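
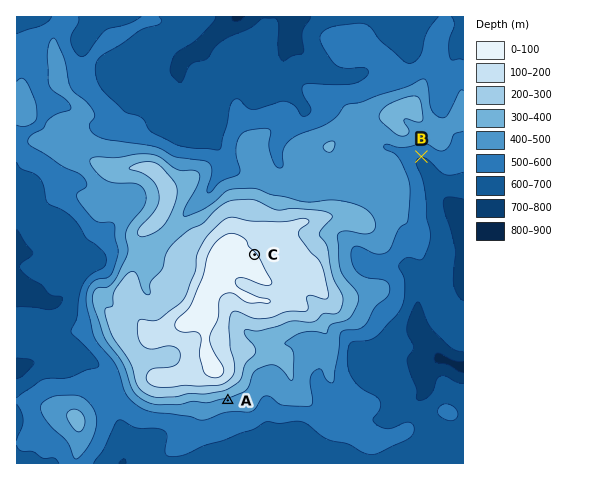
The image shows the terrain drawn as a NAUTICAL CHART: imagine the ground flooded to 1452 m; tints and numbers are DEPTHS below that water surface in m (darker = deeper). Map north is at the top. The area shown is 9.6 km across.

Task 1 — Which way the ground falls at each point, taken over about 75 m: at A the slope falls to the S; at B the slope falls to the S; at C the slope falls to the NE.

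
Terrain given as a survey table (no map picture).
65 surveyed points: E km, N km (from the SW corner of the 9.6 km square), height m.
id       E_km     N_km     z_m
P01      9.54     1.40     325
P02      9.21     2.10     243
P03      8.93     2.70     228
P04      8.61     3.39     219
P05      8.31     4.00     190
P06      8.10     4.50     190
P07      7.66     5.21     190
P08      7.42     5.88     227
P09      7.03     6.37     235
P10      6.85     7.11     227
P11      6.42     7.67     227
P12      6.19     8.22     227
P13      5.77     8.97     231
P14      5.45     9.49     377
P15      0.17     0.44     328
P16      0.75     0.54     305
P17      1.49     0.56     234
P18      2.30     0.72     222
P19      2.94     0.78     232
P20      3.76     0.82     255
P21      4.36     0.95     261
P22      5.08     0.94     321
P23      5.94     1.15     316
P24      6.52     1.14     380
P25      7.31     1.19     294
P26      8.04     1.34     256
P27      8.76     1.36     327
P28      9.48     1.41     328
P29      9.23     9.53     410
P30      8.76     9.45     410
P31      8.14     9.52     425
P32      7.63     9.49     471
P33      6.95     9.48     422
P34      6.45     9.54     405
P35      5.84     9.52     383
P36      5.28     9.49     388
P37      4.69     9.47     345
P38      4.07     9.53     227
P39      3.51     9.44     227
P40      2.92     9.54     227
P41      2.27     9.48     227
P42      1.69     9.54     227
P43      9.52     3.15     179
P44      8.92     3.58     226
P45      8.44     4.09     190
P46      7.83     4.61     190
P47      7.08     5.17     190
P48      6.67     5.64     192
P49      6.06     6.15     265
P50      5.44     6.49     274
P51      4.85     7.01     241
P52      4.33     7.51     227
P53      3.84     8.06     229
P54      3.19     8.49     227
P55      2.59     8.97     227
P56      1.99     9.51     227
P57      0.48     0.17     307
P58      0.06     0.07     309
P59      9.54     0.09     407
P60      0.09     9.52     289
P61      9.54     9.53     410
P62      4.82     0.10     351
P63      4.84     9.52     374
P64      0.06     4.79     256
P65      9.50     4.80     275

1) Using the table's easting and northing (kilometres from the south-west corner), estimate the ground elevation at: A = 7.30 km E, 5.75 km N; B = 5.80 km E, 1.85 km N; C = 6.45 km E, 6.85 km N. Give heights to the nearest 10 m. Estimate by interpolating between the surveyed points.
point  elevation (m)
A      210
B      320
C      230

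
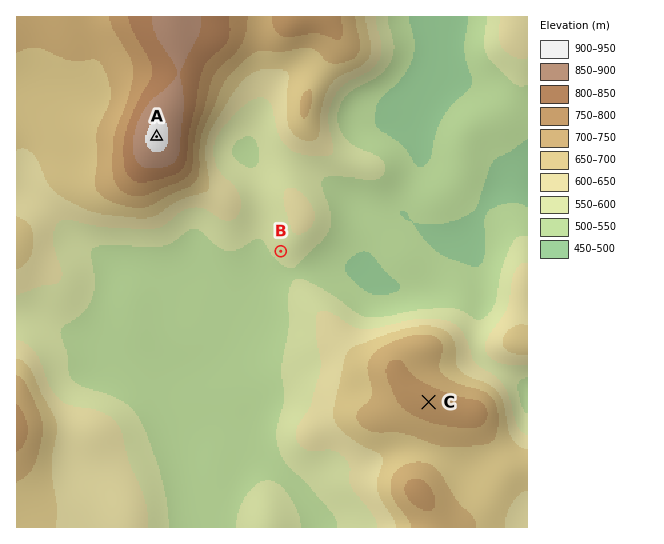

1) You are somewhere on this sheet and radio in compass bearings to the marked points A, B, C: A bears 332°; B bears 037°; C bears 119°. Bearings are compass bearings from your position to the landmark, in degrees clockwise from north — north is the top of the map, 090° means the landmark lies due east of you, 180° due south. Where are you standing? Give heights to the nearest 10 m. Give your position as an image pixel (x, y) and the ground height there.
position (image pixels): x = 244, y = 300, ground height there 530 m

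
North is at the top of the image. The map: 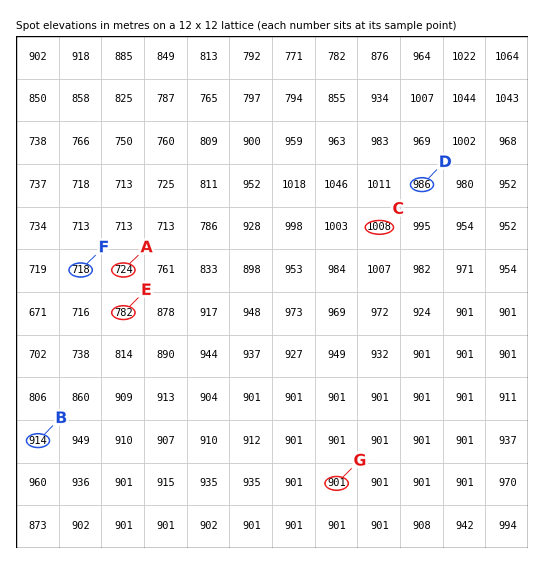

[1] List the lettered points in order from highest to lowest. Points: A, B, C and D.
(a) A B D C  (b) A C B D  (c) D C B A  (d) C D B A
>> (d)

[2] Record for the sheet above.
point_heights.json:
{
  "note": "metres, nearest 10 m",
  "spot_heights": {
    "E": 780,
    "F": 720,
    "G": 900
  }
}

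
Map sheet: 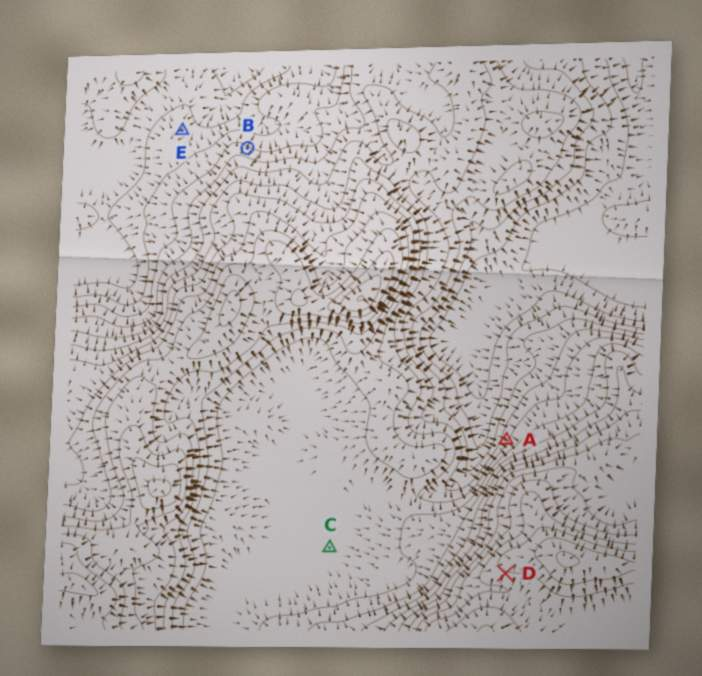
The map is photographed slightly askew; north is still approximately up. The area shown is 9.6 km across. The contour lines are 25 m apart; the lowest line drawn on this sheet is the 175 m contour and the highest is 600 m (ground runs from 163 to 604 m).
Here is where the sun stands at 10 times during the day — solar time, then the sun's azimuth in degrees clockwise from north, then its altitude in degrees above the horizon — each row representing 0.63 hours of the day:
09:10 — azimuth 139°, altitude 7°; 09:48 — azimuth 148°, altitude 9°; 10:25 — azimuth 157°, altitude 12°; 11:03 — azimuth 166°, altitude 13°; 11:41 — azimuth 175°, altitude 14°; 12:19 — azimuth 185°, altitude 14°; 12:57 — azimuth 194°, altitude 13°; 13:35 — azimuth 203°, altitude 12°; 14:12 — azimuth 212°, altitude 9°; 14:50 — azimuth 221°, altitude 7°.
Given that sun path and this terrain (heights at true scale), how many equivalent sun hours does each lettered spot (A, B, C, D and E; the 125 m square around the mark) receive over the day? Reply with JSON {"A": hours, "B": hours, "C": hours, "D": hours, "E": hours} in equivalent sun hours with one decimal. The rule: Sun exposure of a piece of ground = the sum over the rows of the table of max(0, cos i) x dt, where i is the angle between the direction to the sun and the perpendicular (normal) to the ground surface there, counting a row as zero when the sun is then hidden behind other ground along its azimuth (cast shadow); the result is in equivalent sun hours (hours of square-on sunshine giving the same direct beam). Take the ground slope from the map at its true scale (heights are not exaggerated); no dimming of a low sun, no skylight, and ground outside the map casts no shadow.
{"A": 0.7, "B": 0.5, "C": 1.2, "D": 1.8, "E": 1.1}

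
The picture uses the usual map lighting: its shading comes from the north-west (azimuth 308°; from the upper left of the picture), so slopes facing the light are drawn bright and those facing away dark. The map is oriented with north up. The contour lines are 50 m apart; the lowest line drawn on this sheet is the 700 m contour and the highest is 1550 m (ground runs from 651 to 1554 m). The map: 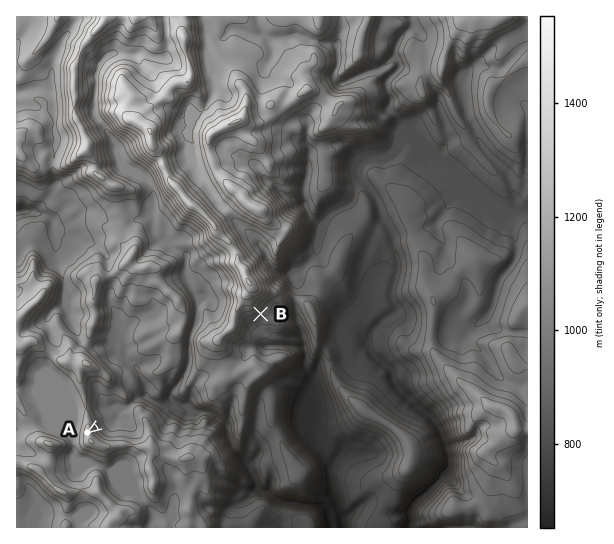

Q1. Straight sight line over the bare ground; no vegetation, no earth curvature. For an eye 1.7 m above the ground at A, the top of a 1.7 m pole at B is out of sight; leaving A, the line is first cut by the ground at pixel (210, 349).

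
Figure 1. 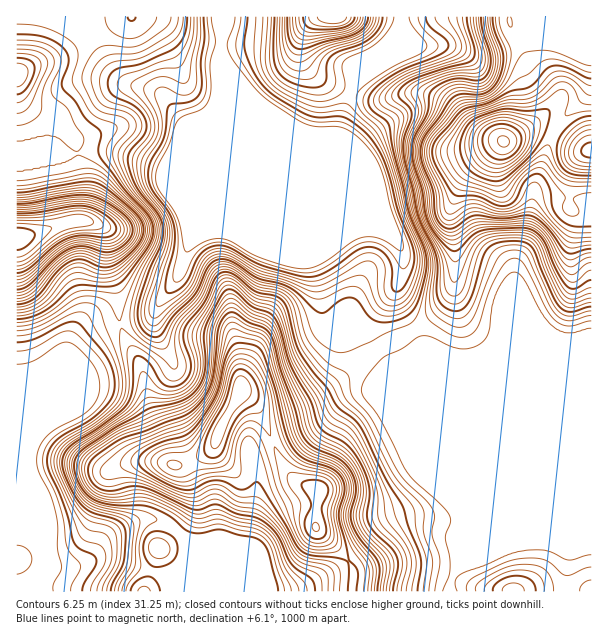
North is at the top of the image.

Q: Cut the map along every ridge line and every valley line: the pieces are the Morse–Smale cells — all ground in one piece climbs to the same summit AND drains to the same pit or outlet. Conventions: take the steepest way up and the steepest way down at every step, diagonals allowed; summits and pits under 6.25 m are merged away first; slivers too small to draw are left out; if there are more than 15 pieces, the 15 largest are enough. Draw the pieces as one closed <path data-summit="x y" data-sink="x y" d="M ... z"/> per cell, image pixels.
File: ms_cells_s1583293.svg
<path data-summit="504 141" data-sink="221 17" d="M591 16l-189 0 0 10-11 15-13 11-12 6-4 5-14 36-10 35-24 0-24-6 96 96 16 25 1 21-3 11-22 33-8 22 3 8 17 22 50 126 17 24-3 33 4 19 40-18 21-6 29 0 6 3 38-1 0-339-7-7-33-2-15 4-7 13 4-26 16-49 10-20 24-22 5-8 3-18z"/><path data-summit="240 390" data-sink="221 17" d="M222 58l-2 5 0 107-3 9-23 51-19 52-26 36-26 6-2 2 1 7 18 32 8 36 15 34 6 24 4 5 7 2 6 5 7 20 0 21-13 22 6 7 8 1 24-4 18 6 10 0 10-47 0-24-6-21 8-6 63-24 26-22 15-8 6 0 16 19 32 63 25 22-1-7-50-123-17-22-3-8 8-22 22-33 3-11-1-21-16-25-108-109-15-9-21-20z"/><path data-summit="315 527" data-sink="221 17" d="M368 392l-6 0-11 5-30 25-63 24-8 6 6 21 0 24-10 47-10 0-18-6-21 4-10 0 28 26 12 6 40 16 20 0 18-4 34-18 30-22 17-18 15-10 37-1 15-6-1-4-36-33-25-51z"/><path data-summit="240 390" data-sink="30 591" d="M120 325l-12 3-13 8-22 21-24 60-5 9-12 12-4 12-2 14 4 13 16 39-2 35 2 13 5 2 23 0 12-4 8-7 13-19 33-16 10-2 12 4 9 4 8 8 11-15 3-7 1-14-6-21-8-11-7-2-4-5-6-24-15-34-8-36-12-20z"/><path data-summit="17 237" data-sink="221 17" d="M219 96l-5 12-7 7-12 5-9 9-21 39-51-17-27 0-10 3-61-1 0 83 10 0 12-2 21-10 19-4 12 2 11 4 3 4 4 9 0 21 10 36 2 29 29-7 23-31 9-17 7-25 32-75z"/><path data-summit="17 237" data-sink="30 591" d="M83 220l-14 2-31 12-22 3 0 294 16 5 12 11 2-2 0-29-15-34-5-18 5-23 13-15 29-69 22-21 25-12-2-28-9-27-3-36-5-7z"/><path data-summit="17 74" data-sink="221 17" d="M81 16l-65 1 0 135 61 2 10-3 27 0 51 17 9-13 8-21 10-11-7 1-19-25-10-8-19-5-17-7-38-52z"/><path data-summit="335 17" data-sink="221 17" d="M401 16l-179 0-2 38 22 32 21 20 15 9 13 12 23 7 24 0 10-35 14-36 4-5 12-6 13-11 11-15z"/><path data-summit="132 17" data-sink="221 17" d="M221 16l-138 0-1 11 38 52 8 5 19 4 14 6 25 30 21-9 7-7 6-13 0-45 3-21z"/><path data-summit="240 390" data-sink="221 17" d="M453 511l-15 6-37 1-15 10-17 18-30 22-34 18-18 4-20 0-40-16-12-6-27-26-2 15-4 4 0 30 267 1 3-16 5-7 0-11-3-9 3-33z"/><path data-summit="513 591" data-sink="221 17" d="M548 544l-36 2-36 13-20 11-6 21 141 1 1-44-38-1z"/><path data-summit="591 150" data-sink="221 17" d="M591 73l-3 20-28 27-10 20-16 49-3 27 6-14 15-4 33 2 7 6z"/><path data-summit="144 591" data-sink="30 591" d="M110 559l-14 0-21 7-28-1-16 26 114 0 7-20z"/><path data-summit="159 548" data-sink="30 591" d="M150 518l-19 5-24 13-13 19-8 6 24-2 42 12 6-22 15-9 5-7-7-7z"/><path data-summit="504 141" data-sink="30 591" d="M18 532l-2 1 0 58 14 1 16-26 0-14-2-4-8-8z"/>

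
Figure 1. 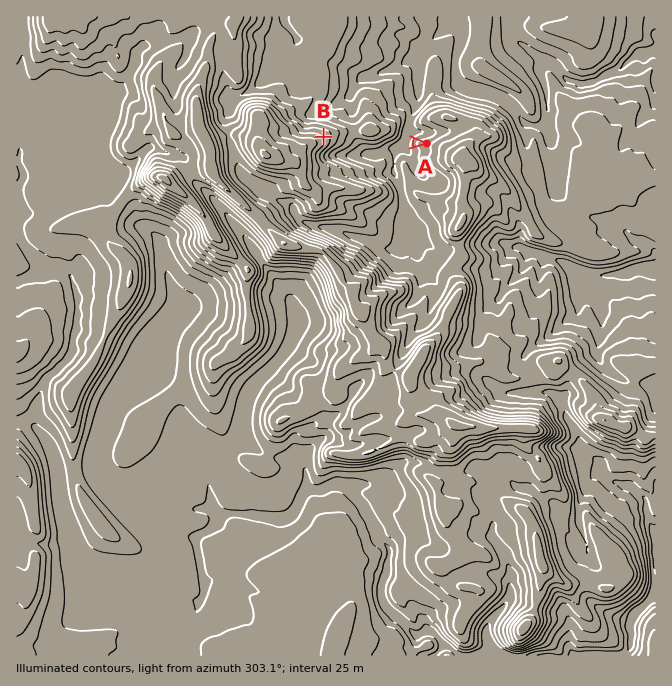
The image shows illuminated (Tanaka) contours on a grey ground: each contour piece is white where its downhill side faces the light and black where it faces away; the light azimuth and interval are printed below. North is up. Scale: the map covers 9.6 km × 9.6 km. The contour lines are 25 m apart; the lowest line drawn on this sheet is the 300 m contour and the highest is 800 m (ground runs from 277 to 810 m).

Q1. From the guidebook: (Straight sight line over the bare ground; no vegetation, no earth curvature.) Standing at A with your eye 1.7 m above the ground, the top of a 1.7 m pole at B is in view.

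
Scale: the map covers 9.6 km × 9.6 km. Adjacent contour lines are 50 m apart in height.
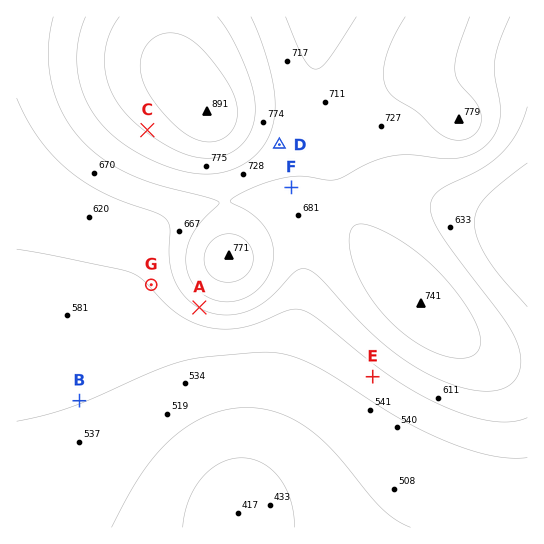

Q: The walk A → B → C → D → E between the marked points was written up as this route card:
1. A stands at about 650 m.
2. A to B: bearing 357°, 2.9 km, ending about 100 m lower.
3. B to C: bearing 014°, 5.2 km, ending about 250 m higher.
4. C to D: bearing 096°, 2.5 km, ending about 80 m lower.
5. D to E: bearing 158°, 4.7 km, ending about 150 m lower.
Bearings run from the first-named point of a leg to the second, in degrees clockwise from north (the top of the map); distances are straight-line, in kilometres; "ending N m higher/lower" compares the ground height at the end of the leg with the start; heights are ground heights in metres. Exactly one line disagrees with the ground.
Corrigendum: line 2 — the bearing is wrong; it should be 232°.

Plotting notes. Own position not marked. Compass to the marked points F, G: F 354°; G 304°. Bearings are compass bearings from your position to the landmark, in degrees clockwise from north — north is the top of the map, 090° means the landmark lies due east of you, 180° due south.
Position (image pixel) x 313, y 394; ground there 530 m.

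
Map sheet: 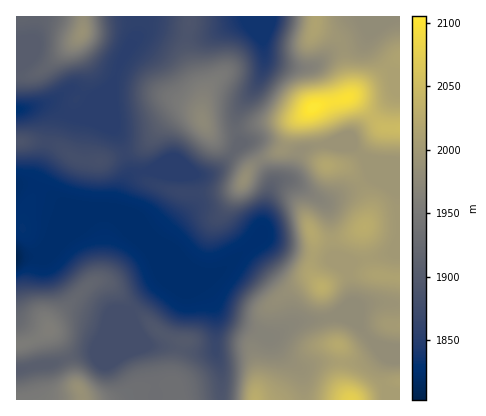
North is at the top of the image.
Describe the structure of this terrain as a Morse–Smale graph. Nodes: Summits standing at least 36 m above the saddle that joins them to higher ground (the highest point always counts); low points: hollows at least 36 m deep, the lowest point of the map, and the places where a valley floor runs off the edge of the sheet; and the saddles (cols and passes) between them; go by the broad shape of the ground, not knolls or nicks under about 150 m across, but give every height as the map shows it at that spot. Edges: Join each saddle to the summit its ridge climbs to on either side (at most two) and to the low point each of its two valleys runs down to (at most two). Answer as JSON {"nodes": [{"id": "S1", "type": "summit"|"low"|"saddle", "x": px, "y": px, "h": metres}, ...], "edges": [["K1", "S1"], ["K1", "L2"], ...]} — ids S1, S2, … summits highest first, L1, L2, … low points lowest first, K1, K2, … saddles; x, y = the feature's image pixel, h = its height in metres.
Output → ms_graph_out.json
{"nodes": [
{"id": "S1", "type": "summit", "x": 314, "y": 108, "h": 2105},
{"id": "S2", "type": "summit", "x": 350, "y": 400, "h": 2077},
{"id": "S3", "type": "summit", "x": 82, "y": 32, "h": 1990},
{"id": "S4", "type": "summit", "x": 80, "y": 390, "h": 1989},
{"id": "S5", "type": "summit", "x": 202, "y": 120, "h": 1977},
{"id": "S6", "type": "summit", "x": 50, "y": 330, "h": 1959},
{"id": "L1", "type": "low", "x": 16, "y": 258, "h": 1803},
{"id": "L2", "type": "low", "x": 260, "y": 28, "h": 1837},
{"id": "K1", "type": "saddle", "x": 342, "y": 48, "h": 1995},
{"id": "K2", "type": "saddle", "x": 366, "y": 336, "h": 1983},
{"id": "K3", "type": "saddle", "x": 236, "y": 130, "h": 1924},
{"id": "K4", "type": "saddle", "x": 68, "y": 358, "h": 1912},
{"id": "K5", "type": "saddle", "x": 188, "y": 36, "h": 1889},
{"id": "K6", "type": "saddle", "x": 74, "y": 164, "h": 1878},
{"id": "K7", "type": "saddle", "x": 140, "y": 23, "h": 1858}],
"edges": [["K1", "S1"], ["K1", "L1"], ["K1", "L2"], ["K2", "S1"], ["K2", "S2"], ["K2", "L1"], ["K3", "S1"], ["K3", "S5"], ["K3", "L1"], ["K3", "L2"], ["K4", "S4"], ["K4", "S6"], ["K4", "L1"], ["K5", "S5"], ["K5", "L1"], ["K5", "L2"], ["K6", "S5"], ["K6", "S6"], ["K6", "L1"], ["K7", "S3"], ["K7", "S5"], ["K7", "L1"]]}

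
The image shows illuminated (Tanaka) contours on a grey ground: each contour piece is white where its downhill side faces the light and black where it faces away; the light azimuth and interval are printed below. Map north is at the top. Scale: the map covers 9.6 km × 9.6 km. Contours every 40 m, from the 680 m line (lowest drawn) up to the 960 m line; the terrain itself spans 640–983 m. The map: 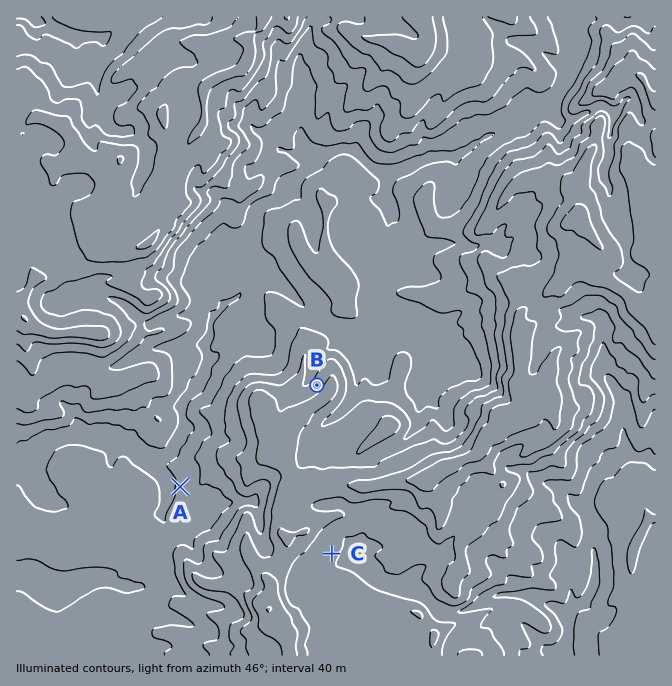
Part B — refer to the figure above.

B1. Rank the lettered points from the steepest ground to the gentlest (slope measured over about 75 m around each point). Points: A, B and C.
B A C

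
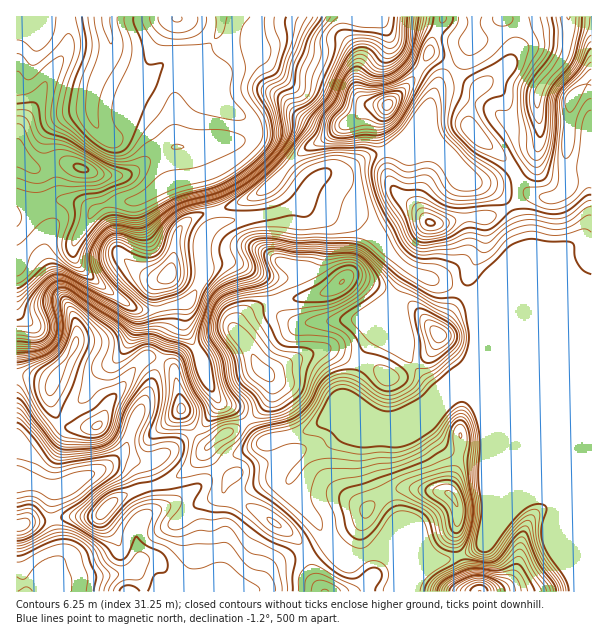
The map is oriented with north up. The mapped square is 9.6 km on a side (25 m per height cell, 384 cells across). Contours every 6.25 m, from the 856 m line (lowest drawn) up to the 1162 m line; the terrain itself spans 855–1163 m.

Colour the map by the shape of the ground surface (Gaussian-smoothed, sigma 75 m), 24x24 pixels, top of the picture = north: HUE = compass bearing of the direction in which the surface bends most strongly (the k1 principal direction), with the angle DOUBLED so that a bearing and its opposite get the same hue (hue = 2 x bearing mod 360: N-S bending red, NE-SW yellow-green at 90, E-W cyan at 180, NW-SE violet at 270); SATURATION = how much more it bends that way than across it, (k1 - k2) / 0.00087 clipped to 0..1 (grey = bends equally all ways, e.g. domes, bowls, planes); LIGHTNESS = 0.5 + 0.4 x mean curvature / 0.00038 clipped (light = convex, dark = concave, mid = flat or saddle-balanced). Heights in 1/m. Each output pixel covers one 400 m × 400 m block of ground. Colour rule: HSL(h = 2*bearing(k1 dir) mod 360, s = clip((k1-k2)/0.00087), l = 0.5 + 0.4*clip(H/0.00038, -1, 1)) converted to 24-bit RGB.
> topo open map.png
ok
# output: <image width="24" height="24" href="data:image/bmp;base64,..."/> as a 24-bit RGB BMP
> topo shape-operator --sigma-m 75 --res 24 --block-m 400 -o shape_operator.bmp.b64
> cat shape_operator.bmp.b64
<image width="24" height="24" href="data:image/bmp;base64,Qk32BgAAAAAAADYAAAAoAAAAGAAAABgAAAABABgAAAAAAMAGAAATCwAAEwsAAAAAAAAAAAAAgYtsfX5/aGR6ZIlRk7ZWlWaLiW5whoN1fnp2gmxoXXBzbJZ5jb2Qd2Ots22baWCUWHaGDvDqscvv4tb151rkhLion0a+b1uCbJc2UnBJZEZPn5NRhbZ3anpMi4tdhIhyc217jnp2fGliZZxUdqxdcUNOb5FLiWZsf32Ael8vOZcAISgL22pTvMdtaC5kgH5/xLvgTTm8bzuontuIQY5lZlGot5Ksb4SGZGx7g2Vnfbe0jtbJf0WHk2iRsqmBVn90emV7llGc9/nSDS5JKatO5mFVX1p7f3+AvYOPRTuoTGjV9NfrwmLJMWpLbplJqW6linWkdMC/hciphEFng1+BdYiRtpmenlOffkVzVaN57PnSFhBrV4FoxYhHeGeIf3+AfWpBg3FBJ2AlPIUq2l6Qq4DVpXnCUYJboqR1g6tqcGVOa195fIaReZyXeXuPjXW1fYzJmrbP58yaLh1df3+Af4B9gH9/f3+Abl+Sxzo8iHw8JWMUL4ktiIw+ZXdExoaXTKBUebBifFSfd3WZZpN6do2BbYiGZ4t+im6OmWtg5K9oKzNuf3+AgH9/gIB/gH9/YilWncuMsZ3e59rvCGd/z3a4k5dEK8Zc36Hjzkd3Pk4gWIktXpFhf2hgfXxhfH1cSHRGaUCS9O7XOih9f3+Af4B/gH9/gH9/OD+Sk9aHTYt+1JiPZiWmIk9c4ri4fN7NFypZxxVA05myhLWBKoBca319gFNWlpFAUH9MP3xo59dRfUSCf3+AgH9/gH9/gH9/QnXDyLqiWIiDXpuP5JC2G0Rps+uCWyeXbA9srLWCmsOVu6W2o1KkME1SXVSdscbEdJCzQHhTeIJngH5+gH9/gH9/gH9/gH9/aXvs95zwv39xTHpbQlW6i27Yv/PIRglbYzRwsNKSiLWqsnyvwGe7Y4q8YbC9haqftkGiw4duNIFee3+AgH9/gH9/gH9/gH9/QEsgKwwX/OXPhqXCHbvpwYnQkzk7hgCVmdGjlNmcdIloVXlZp3Kpp4azXVyKfWNgZkp55NnFXIHQZGeBgH9/gH9/gH9/gIB/hyiIHU6N0f/MhMDeYwtLY0MIjHwvDxxa7+ncvY6ekl98jFFPh4E4bnwtUXFFcX2AW8PAf8ySqjN8eHOAgH9/gIB/gIB/gIB/Hy6dzP/1rvSdMwARcwgbz9aYcsRXAE1Lc9Zkxnm11kq2rG+3poHJ1qnOX6uxUcHGXsOSaTZCoFFOcoJ2f4B/gIB/gH9/gH17OW9OZPYAMwAX0TSVndzDZ47I3rm1Ljd/TIEuQScY2LpBh8vdY5TFsLDWucHgiyqRbyQcZnJFeJhimJxea4B1f4B/f3yAjHKCdHmLu65dDC1Dp8vh0ebsXR6c77SRODlxbIGeXqnZkuu8mHQ9o3xAkpI4nicbZh1UyG92fq1hSYVmqaZqVHNgdnZbf4FWYoVkeYVtp5KBRXqWBpQZk4clGzJs+NP26bH6Q0bBYYAsb3UmenFIeW9RfndbglBtiUaDks65y9Tqhmbfr6LTmGayfGWDlKB6UIFzi45nhoZXjVNEZog9WHIwImgnC1YCYKsDrT3/+cz/5JDFT4Vqb3+Bg36EZzh8mtOkcMOYhY1ZXGpLgUpIrld3gI7Cv47DfVurhaCkfGeqpLrYr8nwqYPkhmCrcH5lYXpDFEMOBTUQ/7Tc53ijTGtAanBOP2+MqNSWgltpo2FndEJbd2hDaclpPmOQwWJcYmqZdq2FbKq2dcqAXCYxZkA3q3B8kYOchYGcfnyaNX5iCCsa/52q9IHcqX05M3cmS5EVbX5ggkphmj9qndu/crKELT1l3GlYXKSVs56BWIVIelZAektzbYx7fIxwjpF6dIF1iH50glVxJyNJK9sooFPU9NfwrXDW592WF2laUTuMrdW4jKhnooFbICqB3ZY7rZlQpG5ooX5yX292YWiEj4iCcIKBko98f4B5gGV/fU6VXrTOWcR6J1JI01tcm7/q+dL5gCDhK2Nura1somFdob15EiBNdYPi0nmpZJKTwIaHaoGDTXJ+kXuAfIduiZF6gnN6amp8W5OJUZFynldpSYSGQtZamt1IIyNg/6PCN22LW6mPsIanvH+BRGyMBVE66IiOeotmn3ZrsIeKTmWIgWNzmnpvhYFYaoVedICNeI6AVGdyXY97n21vLahV1r2RGSRE1TUu4rmjWGl1YndfqIl7t4+nKmiHc+Migndza4RxsbB+U0d7gG6Vm3mfopetg6aoWmyIe4CJe2+OVJCMjqFglr1hhHw5SyRaT6BF5rKCW3+Uf2mPfZ9ynp16TE6SO8ck"/>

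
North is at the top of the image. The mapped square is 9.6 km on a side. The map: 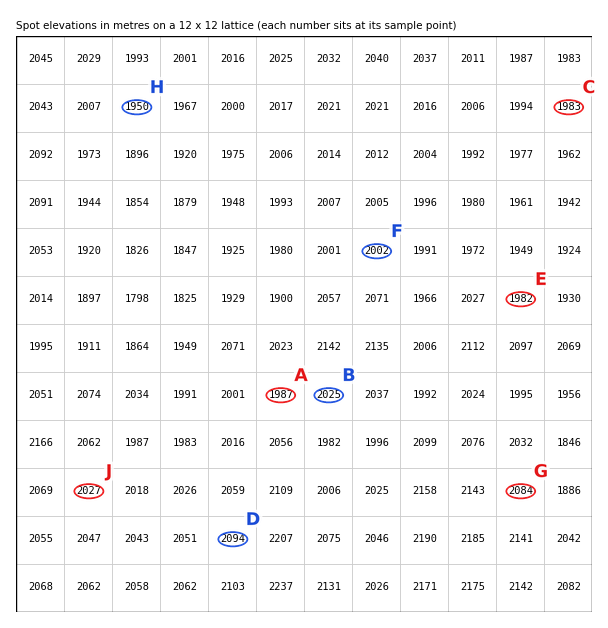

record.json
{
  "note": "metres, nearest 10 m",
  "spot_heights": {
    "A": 1990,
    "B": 2020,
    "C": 1980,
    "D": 2090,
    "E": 1980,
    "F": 2000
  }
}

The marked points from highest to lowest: G J H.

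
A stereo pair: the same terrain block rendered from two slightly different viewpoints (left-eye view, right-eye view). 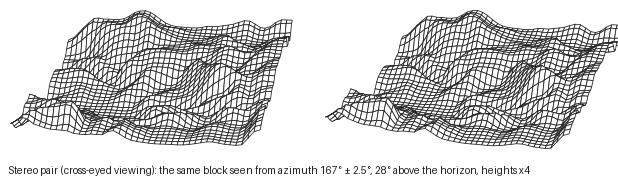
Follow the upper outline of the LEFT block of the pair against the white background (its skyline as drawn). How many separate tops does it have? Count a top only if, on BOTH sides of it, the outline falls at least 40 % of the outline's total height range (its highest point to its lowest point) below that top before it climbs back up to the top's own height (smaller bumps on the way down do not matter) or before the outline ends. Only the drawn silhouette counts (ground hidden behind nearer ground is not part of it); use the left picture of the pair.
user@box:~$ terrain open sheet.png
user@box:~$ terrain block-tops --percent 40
0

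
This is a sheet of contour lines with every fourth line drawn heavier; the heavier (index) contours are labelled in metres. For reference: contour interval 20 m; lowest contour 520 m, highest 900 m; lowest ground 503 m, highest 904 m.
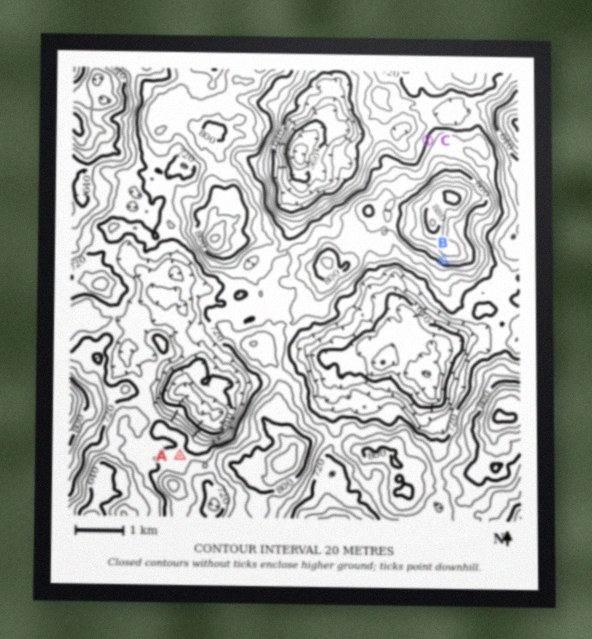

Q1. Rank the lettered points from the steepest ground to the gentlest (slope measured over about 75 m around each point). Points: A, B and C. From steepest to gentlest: B C A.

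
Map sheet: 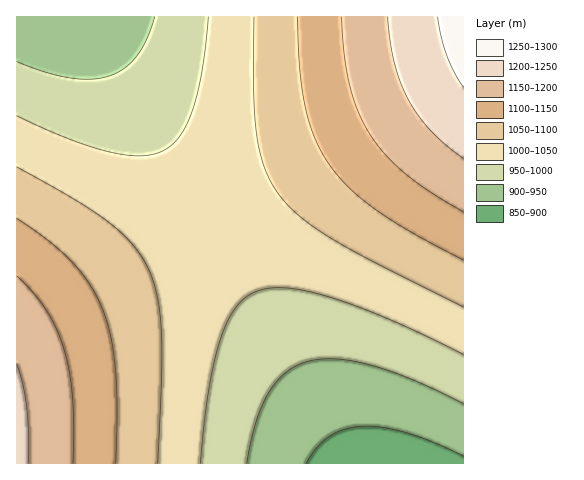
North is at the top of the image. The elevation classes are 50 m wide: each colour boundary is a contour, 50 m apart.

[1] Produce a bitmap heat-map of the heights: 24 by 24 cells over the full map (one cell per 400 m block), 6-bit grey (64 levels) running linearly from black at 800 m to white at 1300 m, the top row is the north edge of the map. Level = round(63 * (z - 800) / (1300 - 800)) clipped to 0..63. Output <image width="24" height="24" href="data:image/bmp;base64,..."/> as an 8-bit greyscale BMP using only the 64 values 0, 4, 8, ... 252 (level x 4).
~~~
<image width="24" height="24" href="data:image/bmp;base64,Qk12BgAAAAAAADYEAAAoAAAAGAAAABgAAAABAAgAAAAAAEACAAATCwAAEwsAAAABAAAAAAAAAAAAAAEBAQACAgIAAwMDAAQEBAAFBQUABgYGAAcHBwAICAgACQkJAAoKCgALCwsADAwMAA0NDQAODg4ADw8PABAQEAAREREAEhISABMTEwAUFBQAFRUVABYWFgAXFxcAGBgYABkZGQAaGhoAGxsbABwcHAAdHR0AHh4eAB8fHwAgICAAISEhACIiIgAjIyMAJCQkACUlJQAmJiYAJycnACgoKAApKSkAKioqACsrKwAsLCwALS0tAC4uLgAvLy8AMDAwADExMQAyMjIAMzMzADQ0NAA1NTUANjY2ADc3NwA4ODgAOTk5ADo6OgA7OzsAPDw8AD09PQA+Pj4APz8/AEBAQABBQUEAQkJCAENDQwBEREQARUVFAEZGRgBHR0cASEhIAElJSQBKSkoAS0tLAExMTABNTU0ATk5OAE9PTwBQUFAAUVFRAFJSUgBTU1MAVFRUAFVVVQBWVlYAV1dXAFhYWABZWVkAWlpaAFtbWwBcXFwAXV1dAF5eXgBfX18AYGBgAGFhYQBiYmIAY2NjAGRkZABlZWUAZmZmAGdnZwBoaGgAaWlpAGpqagBra2sAbGxsAG1tbQBubm4Ab29vAHBwcABxcXEAcnJyAHNzcwB0dHQAdXV1AHZ2dgB3d3cAeHh4AHl5eQB6enoAe3t7AHx8fAB9fX0Afn5+AH9/fwCAgIAAgYGBAIKCggCDg4MAhISEAIWFhQCGhoYAh4eHAIiIiACJiYkAioqKAIuLiwCMjIwAjY2NAI6OjgCPj48AkJCQAJGRkQCSkpIAk5OTAJSUlACVlZUAlpaWAJeXlwCYmJgAmZmZAJqamgCbm5sAnJycAJ2dnQCenp4An5+fAKCgoAChoaEAoqKiAKOjowCkpKQApaWlAKampgCnp6cAqKioAKmpqQCqqqoAq6urAKysrACtra0Arq6uAK+vrwCwsLAAsbGxALKysgCzs7MAtLS0ALW1tQC2trYAt7e3ALi4uAC5ubkAurq6ALu7uwC8vLwAvb29AL6+vgC/v78AwMDAAMHBwQDCwsIAw8PDAMTExADFxcUAxsbGAMfHxwDIyMgAycnJAMrKygDLy8sAzMzMAM3NzQDOzs4Az8/PANDQ0ADR0dEA0tLSANPT0wDU1NQA1dXVANbW1gDX19cA2NjYANnZ2QDa2toA29vbANzc3ADd3d0A3t7eAN/f3wDg4OAA4eHhAOLi4gDj4+MA5OTkAOXl5QDm5uYA5+fnAOjo6ADp6ekA6urqAOvr6wDs7OwA7e3tAO7u7gDv7+8A8PDwAPHx8QDy8vIA8/PzAPT09AD19fUA9vb2APf39wD4+PgA+fn5APr6+gD7+/sA/Pz8AP39/QD+/v4A////AMzAuKyglIyAdGhgVExEPDQwLCgoKCwsMMzAuKygmIyAdGxgVExEPDg0MDAwMDQ0OMzAuKygmIyAdGxgWFBIQDw4ODQ4ODxARMjAtKygmIyAeGxkWFBMREBAPDw8QERITMjAtKyglIyAeGxkXFRQSEhERERISExQVMS8tKiglIyAeHBkYFhUUExMTExQUFRcYMC4sKiclIyAeHBoYFxYVFRQVFRYXGBkaLy0rKSckIiAeHBoZGBcWFhYXFxgZGhsdLiwqKCYkIiAeHBsaGRgYGBgZGhocHR4fLCspJyUjIR8eHBsaGhkZGhobHB0eHyAiKyknJSQiIB8eHBwbGxsbGxwdHh8gIiMkKSclJCIhHx4dHBwbGxwcHR4fICEjJCUnJyUkIiEgHh0dHBwcHB0eHyAhIiQlJigpJCMiIB8eHRwcHBwcHR4fICIjJCYnKSorIiEgHh0dHBsbHBwdHh8gIiMlJigpKywuIB8eHBwbGxobGxwdHiAhIyUmKCorLS8wHhwbGxoZGRkaGxwdHiAiJCYoKistLzAyGxoZGRgYGBgZGhsdHyEjJScpKy0vMTI0GRgXFxYWFxcYGhsdHyEjJSgqLC4wMjQ2FxYVFRUVFRYXGRsdHyEkJigrLS8xMzU3FRQTExMUFBUXGRodHyEkJikrLjAyNDY4ExISERISExUWGBodHyEkJyksLjEzNTc5ERAQEBAREhQWGBocHyIkJyksLzEzNjg6Dw4ODw8QEhMVFxocHyIkJyosLzE0Njg7A=="/>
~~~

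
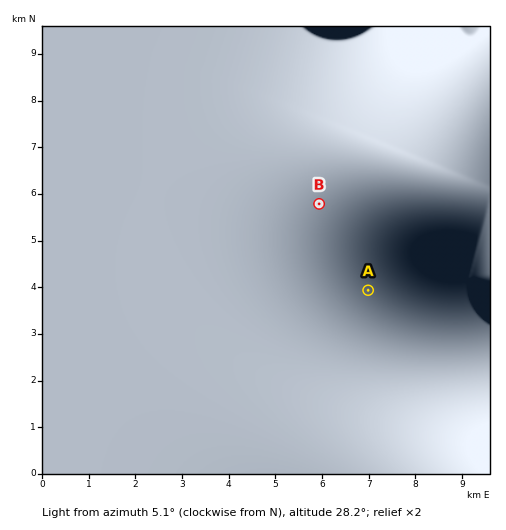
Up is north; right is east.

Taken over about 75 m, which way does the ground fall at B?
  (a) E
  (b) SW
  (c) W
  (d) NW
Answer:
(c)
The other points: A SW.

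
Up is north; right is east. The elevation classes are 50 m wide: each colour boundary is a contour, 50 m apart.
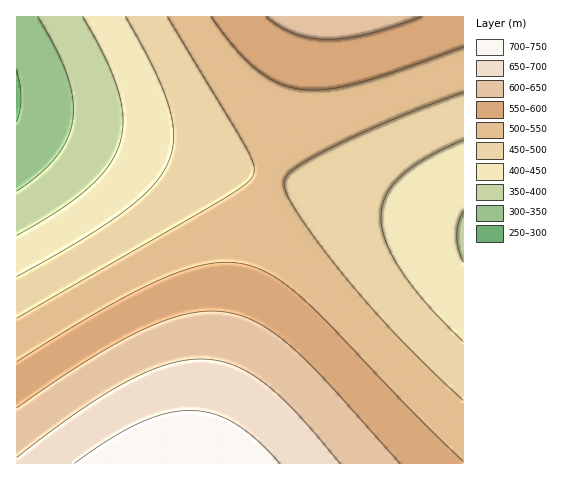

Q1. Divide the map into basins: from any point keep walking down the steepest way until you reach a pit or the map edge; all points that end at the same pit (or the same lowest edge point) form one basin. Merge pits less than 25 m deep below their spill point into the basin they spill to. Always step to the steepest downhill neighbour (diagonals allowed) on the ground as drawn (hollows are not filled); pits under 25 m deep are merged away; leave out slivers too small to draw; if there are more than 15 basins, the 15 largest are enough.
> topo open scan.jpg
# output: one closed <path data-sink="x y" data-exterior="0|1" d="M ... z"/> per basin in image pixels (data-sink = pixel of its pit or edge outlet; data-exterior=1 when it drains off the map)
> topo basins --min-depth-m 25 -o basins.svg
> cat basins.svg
<path data-sink="17 97" data-exterior="1" d="M308 16l-292 1 1 447 180-1 112-443z"/><path data-sink="463 237" data-exterior="1" d="M463 16l-154 1-112 447 267-1z"/>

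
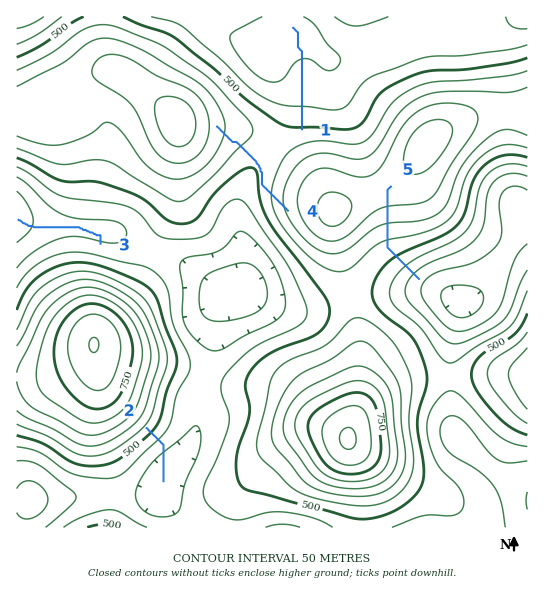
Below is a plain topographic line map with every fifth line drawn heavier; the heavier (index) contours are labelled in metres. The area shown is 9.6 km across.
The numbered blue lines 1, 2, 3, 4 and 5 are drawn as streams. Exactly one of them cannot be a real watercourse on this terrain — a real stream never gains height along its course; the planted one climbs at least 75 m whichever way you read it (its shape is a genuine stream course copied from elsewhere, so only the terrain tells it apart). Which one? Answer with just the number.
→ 4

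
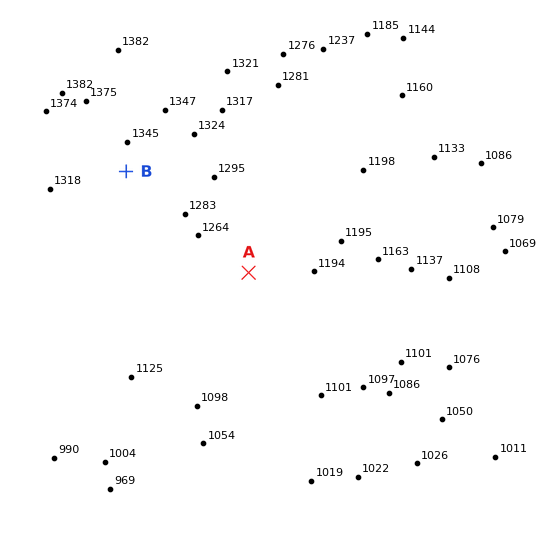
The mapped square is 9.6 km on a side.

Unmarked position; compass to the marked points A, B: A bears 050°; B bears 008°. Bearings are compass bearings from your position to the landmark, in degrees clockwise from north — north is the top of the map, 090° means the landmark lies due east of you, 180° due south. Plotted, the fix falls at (93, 403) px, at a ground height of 1080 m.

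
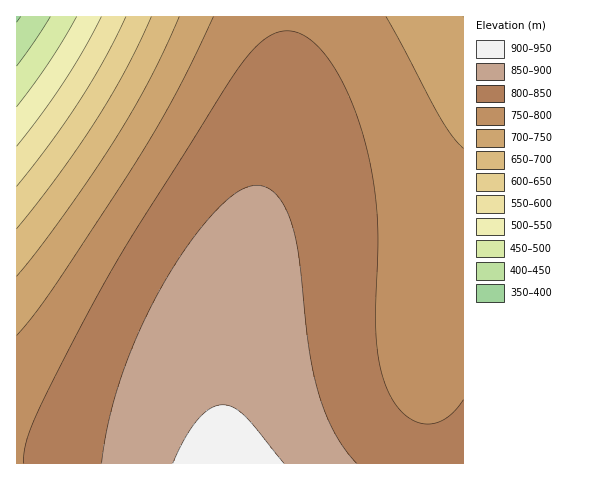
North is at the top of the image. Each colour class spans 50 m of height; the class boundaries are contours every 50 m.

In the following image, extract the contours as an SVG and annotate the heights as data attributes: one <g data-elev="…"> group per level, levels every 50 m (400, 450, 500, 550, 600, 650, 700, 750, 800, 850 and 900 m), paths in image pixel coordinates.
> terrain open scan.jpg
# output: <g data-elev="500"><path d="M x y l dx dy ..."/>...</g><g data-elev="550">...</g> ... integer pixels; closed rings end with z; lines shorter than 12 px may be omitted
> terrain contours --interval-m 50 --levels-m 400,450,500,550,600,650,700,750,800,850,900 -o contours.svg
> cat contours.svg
<g data-elev="450"><path d="M50 17l-33 49"/></g><g data-elev="500"><path d="M77 17l-28 45-32 45"/></g><g data-elev="550"><path d="M101 17l-17 32-20 32-22 32-25 33"/></g><g data-elev="600"><path d="M126 17l-21 42-25 40-30 44-33 43"/></g><g data-elev="650"><path d="M151 17l-24 51-30 51-38 56-42 54"/></g><g data-elev="700"><path d="M179 17l-28 60-34 60-53 78-47 61"/></g><g data-elev="750"><path d="M463 148l-11-13-12-17-54-101"/><path d="M213 17l-35 72-36 63-88 135-20 28-17 20"/></g><g data-elev="800"><path d="M463 400l-9 12-9 7-10 4-10 1-11-3-9-6-8-9-8-13-8-21-4-26-1-31 2-67-1-33-5-41-9-41-17-44-10-18-10-16-11-12-11-8-11-4-10 0-10 3-10 7-11 10-11 14-117 184-39 69-45 89-13 33-4 23"/></g><g data-elev="850"><path d="M357 463l-13-15-11-17-8-20-8-23-9-45-10-91-8-32-6-15-8-11-10-7-9-2-9 2-10 4-23 21-27 33-27 42-22 45-18 45-12 43-7 43"/></g><g data-elev="900"><path d="M284 463l-39-47-11-8-11-3-13 4-13 11-12 19-12 24"/></g>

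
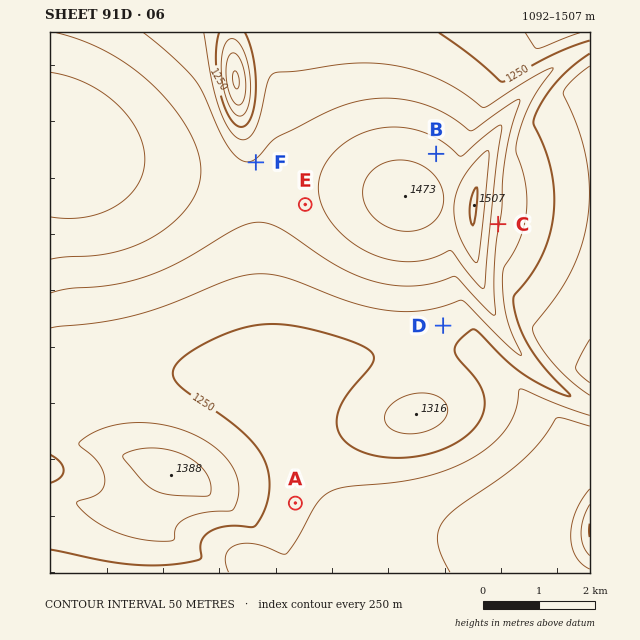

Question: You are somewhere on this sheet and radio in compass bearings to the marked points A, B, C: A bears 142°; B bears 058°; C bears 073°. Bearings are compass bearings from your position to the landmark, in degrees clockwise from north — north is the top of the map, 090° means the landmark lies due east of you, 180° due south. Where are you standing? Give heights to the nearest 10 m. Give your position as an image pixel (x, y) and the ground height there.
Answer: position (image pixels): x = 158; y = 328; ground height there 1280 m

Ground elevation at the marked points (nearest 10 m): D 1270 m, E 1380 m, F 1350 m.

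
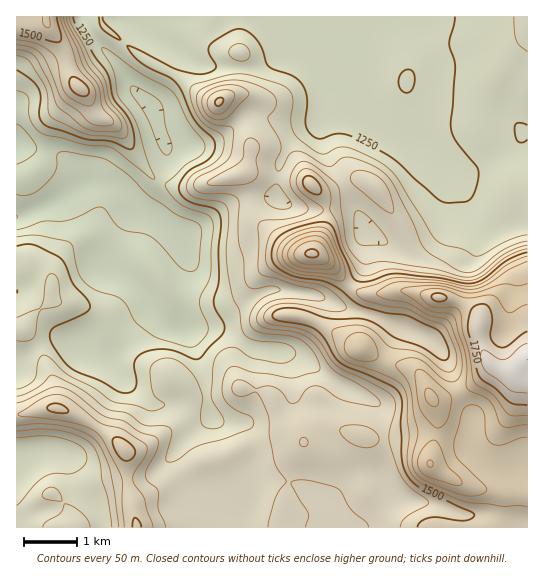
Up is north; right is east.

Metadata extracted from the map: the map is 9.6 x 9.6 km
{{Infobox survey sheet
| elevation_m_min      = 1100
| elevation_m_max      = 1850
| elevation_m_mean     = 1350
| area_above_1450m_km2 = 19.4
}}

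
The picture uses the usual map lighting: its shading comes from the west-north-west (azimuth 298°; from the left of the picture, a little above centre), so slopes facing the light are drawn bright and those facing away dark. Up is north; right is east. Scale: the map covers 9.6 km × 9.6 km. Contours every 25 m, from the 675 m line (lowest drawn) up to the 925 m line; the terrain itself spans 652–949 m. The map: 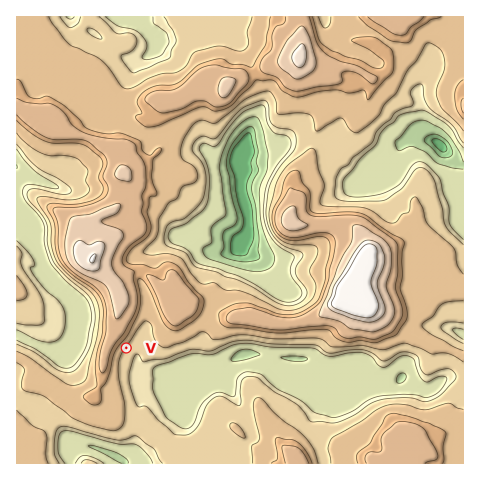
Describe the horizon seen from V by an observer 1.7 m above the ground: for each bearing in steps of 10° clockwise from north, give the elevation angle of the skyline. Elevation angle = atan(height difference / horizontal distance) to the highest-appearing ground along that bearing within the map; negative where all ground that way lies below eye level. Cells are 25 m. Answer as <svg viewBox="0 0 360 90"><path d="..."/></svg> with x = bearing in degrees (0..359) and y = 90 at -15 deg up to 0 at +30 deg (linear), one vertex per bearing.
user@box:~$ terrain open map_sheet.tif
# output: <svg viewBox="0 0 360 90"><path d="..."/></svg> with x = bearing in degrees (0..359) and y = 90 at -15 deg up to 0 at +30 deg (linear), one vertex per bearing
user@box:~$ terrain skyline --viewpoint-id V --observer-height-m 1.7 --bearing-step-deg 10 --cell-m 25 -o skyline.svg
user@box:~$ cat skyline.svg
<svg viewBox="0 0 360 90"><path d="M0 46l10 4 10 6 10-1 10-1 10-1 10 0 10 4 10 0 10 3 10 0 10-1 10 0 10 1 10 0 10 0 10 1 10 0 10-1 10 0 10-1 10-2 10-5 10-4 10-2 10-2 10-2 10-2 10-2 10-1 10 0 10 0 10 0 10 1 10 2 10 2"/></svg>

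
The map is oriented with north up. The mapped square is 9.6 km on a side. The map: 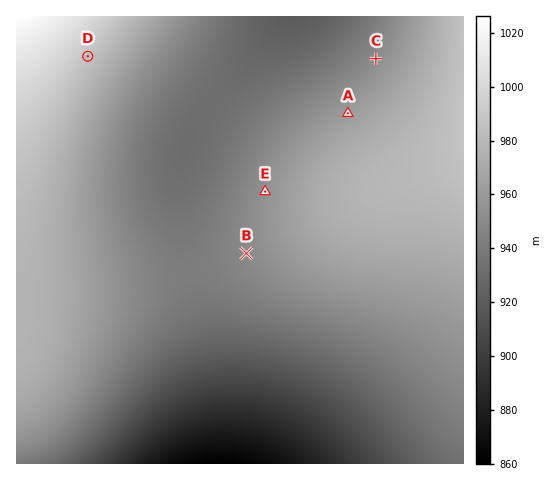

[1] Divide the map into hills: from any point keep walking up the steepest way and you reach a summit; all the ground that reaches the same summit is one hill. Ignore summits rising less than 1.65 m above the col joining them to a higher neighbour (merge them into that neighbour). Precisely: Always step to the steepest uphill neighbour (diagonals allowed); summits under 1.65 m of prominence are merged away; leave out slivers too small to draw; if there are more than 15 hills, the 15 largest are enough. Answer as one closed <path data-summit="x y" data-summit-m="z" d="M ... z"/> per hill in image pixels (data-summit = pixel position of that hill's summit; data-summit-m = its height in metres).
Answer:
<path data-summit="463 119" data-summit-m="988" d="M463 16l-178 0-65 75-27 40-9 20-5 17-1 41 7 49 28 132 7 74 244-1z"/><path data-summit="17 17" data-summit-m="1026" d="M284 16l-268 1 1 447 202-1-1-36-5-37-32-160-3-21 1-41 7-23 21-36 27-35z"/>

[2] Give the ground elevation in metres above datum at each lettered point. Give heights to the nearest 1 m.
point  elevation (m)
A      962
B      950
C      952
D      988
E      955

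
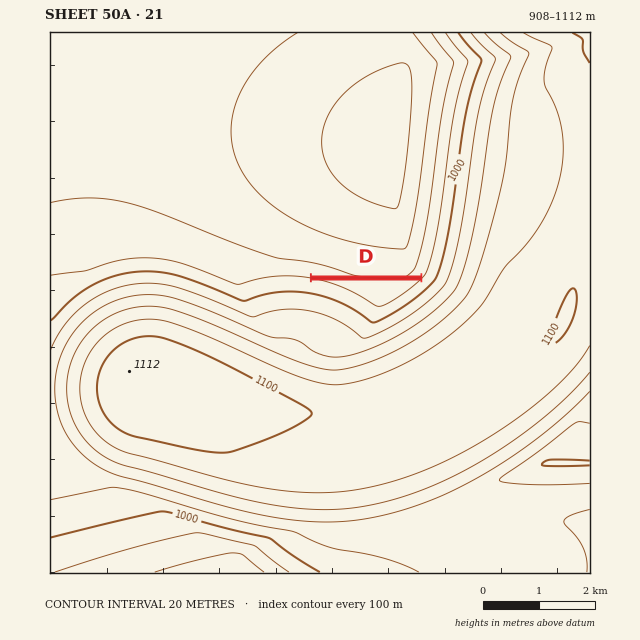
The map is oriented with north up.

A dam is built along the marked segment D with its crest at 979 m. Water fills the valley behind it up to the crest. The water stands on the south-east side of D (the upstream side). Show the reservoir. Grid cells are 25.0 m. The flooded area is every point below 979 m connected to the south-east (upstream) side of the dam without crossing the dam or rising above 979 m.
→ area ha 39.2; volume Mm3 3.38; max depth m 18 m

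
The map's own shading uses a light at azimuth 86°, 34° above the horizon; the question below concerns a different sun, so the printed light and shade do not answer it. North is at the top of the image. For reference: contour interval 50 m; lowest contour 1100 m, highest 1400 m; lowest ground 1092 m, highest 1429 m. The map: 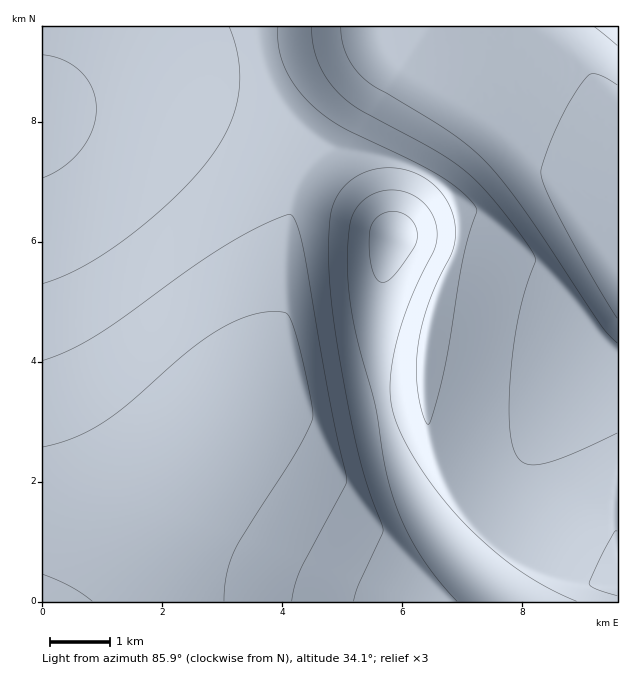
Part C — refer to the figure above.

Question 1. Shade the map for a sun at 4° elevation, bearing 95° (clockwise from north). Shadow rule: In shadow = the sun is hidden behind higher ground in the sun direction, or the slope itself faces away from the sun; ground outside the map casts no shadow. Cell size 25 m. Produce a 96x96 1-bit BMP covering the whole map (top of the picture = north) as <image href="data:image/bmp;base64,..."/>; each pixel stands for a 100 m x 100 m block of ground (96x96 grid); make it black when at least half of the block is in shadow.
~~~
<image width="96" height="96" href="data:image/bmp;base64,Qk2+BAAAAAAAAD4AAAAoAAAAYAAAAGAAAAABAAEAAAAAAIAEAAATCwAAEwsAAAIAAAAAAAAA////AAAAAAAAAAAAAAAAAB8AAAAAAAAAAAAAAD4AAAAAAAAAAAAAAHwAAAAAAAAAAAAAAfgAAAAAAAAAAAAAA/AAAAAAAAAAAAAAD+AAAAAAAAAAAAAAH+AAAAAAAAAAAAAAf8AAAAAAAAAAAAAB/4AAAAAAAAAAAAAP/wAAAAAAAAAAAAA//wAAAAAAAAAAAAH//gAAAAAAAAAAAAf//gAAAAAAAAAAAB///AAAAAAAAAAAAH//+AAAAAAAAAAAAP//+AAAAAAAAAAAA///8AAAAAAAAAAAB///8AAAAAAAAAAAD///4AAAAAAAAAAAH///4AAAAAAAAAAAH///wAAAAAAAAAAAP///wAAAAAAAAAAAf///wAAAAAAAAAAAf///gAAAAAAAAAAAf///gAAAAAAAAAAA////gAAAAAAAAAAA////AAAAAAAAAAAA////AAAAAAAAAAAB////AAAAAAAAAAAB///+AAAAAAAAAAAB///+AAAAAAAAAAAB///+AAAAAAAAAAAB///+AAAAAAAAAAAB///+AAAAAAAAAAAB///+AAAAAAAAAAAB///8AAAAAAAAAAAD///8AAAAAAAAAAAD///8AAAAAAAAAAAD///8AAAAAAAAAAAD///8AAAAAAAAAAAD///8AAAAAAAAAAAD///8AAAAAAAAAAAD///8AAAAAAAAAAAD///8AAAAAAcAAAAB///8AAAAAB8AAAAB///8AAAAAD8AAAAB///8AAAAAP8AAAAB///8AAAAB/8AAAAB///8AAAAH/8AAAAB///8AAAAf/8AAAAB///8AAAB//8AAAAB///8AAAH//8AAAAB///+AAAP//4AAAAB///+AAA///wAAAAA///+AAD///gAAAAA///+AAH///gAAAAA///+AAf///AAAAAA////AA///+AAAAAA////AA///8AAAAAA////AA///8AAAAAAf///AA///4AAAAAAf///gA///wAAAAAAf///gA///gAAAAAAP///gA///AAAAAAAP///AB//+AAAAAAAH///AB//+AAAAAAAB///AD//8AAAAAAAAf//AD//4AAAAAAAAH/+AH//wAAAAAAAAA/8AP//gAAAAAAAAAAgAf//AAAAAAAAAAAAA//+AAAAAAAAAAAAD//8AAAAAAAAAAAAH//wAAAAAAAAAAAAH//AAAAAAAAAAAAAAAAAAAAAAAAAAAAAAAAAAAAAAAAAAAAAAAAAAAAAAAAAAAAAAAAAAAAAAAAAAAAAAAAAAAAAAAAAAAAAAAAAAAAAAAAAAAAAAAAAAAAAAAAAAAAAAAAAAAAAAAAAAAPAAAAAAAAAAAAAAB/gAAAAAAAAAAAAAH/gAAAAAAAAAAAAAP/wAAAAAAAAAAAAAf/wAAAAAAAAAAAAA//wAAAAAAAAAAAAB//wAAAAAAAAAAAAD//gAAAAAAAAAAAAD//gAAAAAAAAAAAAD//gAAAAAAAAAAAAH//gAAAAAAAAAAAAH//gAAAAAAAAAAAAH//gAAAAAAA="/>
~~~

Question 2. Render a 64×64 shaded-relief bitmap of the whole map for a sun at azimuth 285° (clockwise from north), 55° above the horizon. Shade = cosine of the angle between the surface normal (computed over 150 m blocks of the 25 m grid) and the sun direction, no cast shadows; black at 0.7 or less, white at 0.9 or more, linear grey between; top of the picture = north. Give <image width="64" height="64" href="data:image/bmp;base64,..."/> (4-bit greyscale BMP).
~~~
<image width="64" height="64" href="data:image/bmp;base64,Qk12CAAAAAAAAHYAAAAoAAAAQAAAAEAAAAABAAQAAAAAAAAIAAATCwAAEwsAABAAAAAAAAAAAAAAABEREQAiIiIAMzMzAERERABVVVUAZmZmAHd3dwCIiIgAmZmZAKqqqgC7u7sAzMzMAN3d3QDu7u4A////AJmZmZmZqqqqqqqru7u7u7u7u7uqqqqqu7qpmId3d3iImZmZmZmqqqqqqqu7u7u7u7u7u6qqqru7qZiHd3d3eIiZmZmZmZqqqqqqq7u7u7u7u7u7uqqry7qZh3dnd4iHd5mZmZmZmaqqqqqqu7u7u7u7u7u6q7y7qZh3Z3iId3d3mZmZmZmZqqqqqqq7u7u7u7u7u7u8zLqYh2Z4iId3d3eZmZmZmZmaqqqqqqu7u7u7u7u7u8zLqph2eIiIiHd3d5mZmZmZmZmqqqqqq7u7u7u7u7u83Muph2eJiIiId3d3mZmZmZmZmZqqqqqqu7u7u7u7u83cuph2eZmIiIiHd3eZmZmZmZmZmaqqqqq7u7u7u7u83cuph2eZmYiIiIh3d5mZmZmZmZmZqqqqqqu7u7u7u83dy6h2eZmZmIiIiHd3mZmZmZmZmZmaqqqqq7u7u7u83ty6l2aKmZmYiIiIh3eZmZmZmZmZmZmqqqqru7u7u83u3LmHaJqpmZmIiIiIh5mZmZmZmZmZmZqqqqq7u7u73u3cqXZpqqmZmZiIiIiHmIiIiJmZmZmZmaqqqru7u7zu7cuYZoqqqpmZmIiIiIiIiIiIiJmZmZmZqqqqq7u7ze7typdmmqqqmZmZiIiIiIiIiIiIiJmZmZmaqqqru7ve7u26hlerqqqpmZmYiIiIiIiIiIiIiJmZmZmqqqq7vN7u3Ll2WKuqqqqZmZiIiIiIiIiIiIiIiZmZmaqqqru97+7cqHVZu7qqqpmZmYiIiIiIiIiIiIiImZmZmqqqq73/7tuoZWm7uqqqqZmZmIiIiIiIiIiIiIiJmZmaqqqrzv/ty5dUaru7qqqqmZmZiIiIiIiIiIiIiIiZmZmqqqve/+3Kh1R6u7uqqqqZmZmYiIiIiIiIiIiIiImZmZqqrN//7cqGRHu7u7qqqqmZmZiIiIiIiIiIiIiIiZmZmqqs7/7tuoZEi7u7u6qqqpmZmYiIiIiIiIiIiIiImZmZqr3v/u25dUSLu7u7qqqqmZmZmIiIiIiIiIiIiIiJmZmqve/+7Ll1NIu7u7u6qqqpmZmZiIiIiIiIiIiIiImZmZq97/7suWUze7u7u7qqqqqZmZmIiIiHd3d4iIiIiJmZms7v/tyoZDN7u7u7u6qqqpmZmYiIiHd3d3d4iIiIiZmazu/+3KhkM3q7u7u7qqqqqZmZiIiId3d3d3eIiIiJmZrO7/7cqGQyaru7u7u6qqqqmamIiId3d3d3d3iIiIiZms7v/tyoZDJau7u7u7qqqqqqu4iIh3d3d3d3eIiIiJmb3u/+3KhkIkm7u7u7uqqqqqvMiIiHd3d3d3d3iIiIiZve7/7cqGQiOLu7u7u7qqqqvN2IiId3d3d3d3eIiIiJm97v/uyoZCEmq7u7u7uqqqvN3YiIh3d3d3d3d3iIiIibze/+7LlkMRWru7u7u7qqvN3MiIiHd3d3d3d3eIiIiJvN7/7tuXUyE4u7u7u7uqvN3cyIiIh3d3d3d3d3iIiIm83v/+25dTISaru7u7u7vN3cy4iIiHd3d3d3d3eIiIibze7/7cqFMhFJu7u7u7vN3cy7iIiId3d3d3d3d4iIiJrN7v/tyoZCESeru7u7vN3cy7qIiIiHd3d3d3d3iIiIms3u/+7LlkMRFau7u7vN3cy7qoiIiId3d3d3d3eIiIiavN7//tuXUyEUm7u7vN3czLqqiIiIiHd3d3d3d3iIiIq83u/+3KhkIROKu7vN3czLqqqIiIiId3d3d3d3iIiIibze7/7sqGQyI4q7vN3czLqqqoiIiIiHd3d3d3eIiIiJvN3v/uy5dUMkirvN3czLuqqqiIiIiIh3d3d3d4iIiImrze7u3Ll2QzWKvMzMzLuqqqqIiIiIiId3d3d3iIiIiavN3u3cuXZURpvMzMzLuqqqqoiIiIiIiHd3d3iIiIiIm7zd3cuph2VpvMzMzLuqqqqqiIiIiIiIiId4iIiIiIiau8zMy6mHd5q7zMzLuqqqqqqIiIiIiIiIiIiIiIiIiImrvMy7qYiKq7u8zLuqqqqqqoiIiIiIiIiIiIiIiIiIiZq7u7qpmqqqu7u7uqqqqqqqmIiIiIiIiIiIiIiIiIiImaqqqqqqqqq7u7uqqqqqqqqZiIiIiIiIiIiIiIiIiIiJmqqqqqqqqqu7uqqqqqqqqpmIiIiIiIiIiIiIiIiIiJmZmZmqqqqqqqqqqqqqqqqqmZiIiIiIiIiIiIiIiIiJmqqqqqqqqqqqqqqqqqqqqqqZmIiIiIiIiIiIiIiIiJmqqqqqqqqqqqqqqqqqqqqqqpmZiIiIiIiIiIiIiIiJmqqqqqqqqqqqqqqqqqqqqpmZmZmIiIiIiIiIiIiIiJmqu7uqqqqqqqmZmqqqqqqZmZmZmZiIiIiIiIiIiIiImru7u7qqqqqZmZmZqqqqmZmZmZmZmIiIiIiIiIiIiImqu7y7uqqZmZmZmZmZmpmZmZmZmZmZiIiIiIiIiIiIiau8zMu7qpmZmZmZmZmZmZmZmYiZmZmYiIiIiIiIiIiaq8zMzLupmZmZmZmZmZmZmZmYiJmZmZiIiIiIiIiIiJq7zMzMu6mYmZmZmZmZmZmZmZh3mZmZmYiIiIiIiIiImrzN3cy6qYiZmZmZmZmZmZmZh3aZmZmZmIiIiIiIiIiavM3dzLqpiImZmZmZmZmZmYh3ZpmZmZmYiIiIiIiIiJq83d3MupmImZmZmZmZmZmYh3Zm"/>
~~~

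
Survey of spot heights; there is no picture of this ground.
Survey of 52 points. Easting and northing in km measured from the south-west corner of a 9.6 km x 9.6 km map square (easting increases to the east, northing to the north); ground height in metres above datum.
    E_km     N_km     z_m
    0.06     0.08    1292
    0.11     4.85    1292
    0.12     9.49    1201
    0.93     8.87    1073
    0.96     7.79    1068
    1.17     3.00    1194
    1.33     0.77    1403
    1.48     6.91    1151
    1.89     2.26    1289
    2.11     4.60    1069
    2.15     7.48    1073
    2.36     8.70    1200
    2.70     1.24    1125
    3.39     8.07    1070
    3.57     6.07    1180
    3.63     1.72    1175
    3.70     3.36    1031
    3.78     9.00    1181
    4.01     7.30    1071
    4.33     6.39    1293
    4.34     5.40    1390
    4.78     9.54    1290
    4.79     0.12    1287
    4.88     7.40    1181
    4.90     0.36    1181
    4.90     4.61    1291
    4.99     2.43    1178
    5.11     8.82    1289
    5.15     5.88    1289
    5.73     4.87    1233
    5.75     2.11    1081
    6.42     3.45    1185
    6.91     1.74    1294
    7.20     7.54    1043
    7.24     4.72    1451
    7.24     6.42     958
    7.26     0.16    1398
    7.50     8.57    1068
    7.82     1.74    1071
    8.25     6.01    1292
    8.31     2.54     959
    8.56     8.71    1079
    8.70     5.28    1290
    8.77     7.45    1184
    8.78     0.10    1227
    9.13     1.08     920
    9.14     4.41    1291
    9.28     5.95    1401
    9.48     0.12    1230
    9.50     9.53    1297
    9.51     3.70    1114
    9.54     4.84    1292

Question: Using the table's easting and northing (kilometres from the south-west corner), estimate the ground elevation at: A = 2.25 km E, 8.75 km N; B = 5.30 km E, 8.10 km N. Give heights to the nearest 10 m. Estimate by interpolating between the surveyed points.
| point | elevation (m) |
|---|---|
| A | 1180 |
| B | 1230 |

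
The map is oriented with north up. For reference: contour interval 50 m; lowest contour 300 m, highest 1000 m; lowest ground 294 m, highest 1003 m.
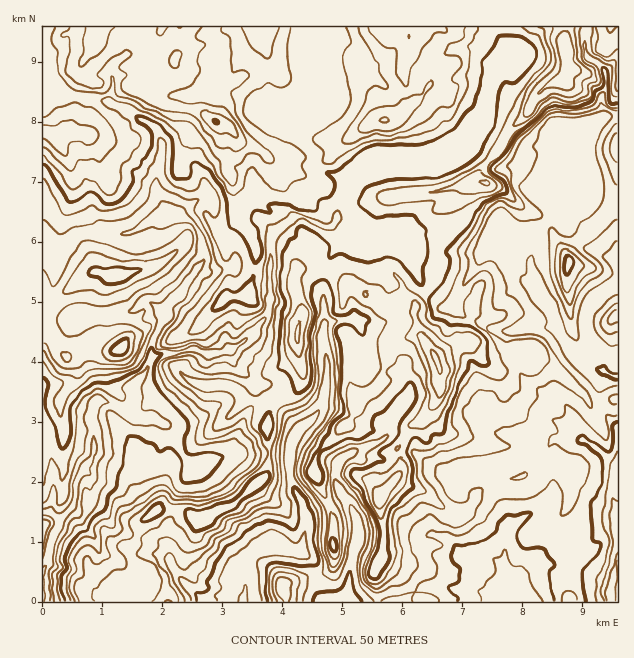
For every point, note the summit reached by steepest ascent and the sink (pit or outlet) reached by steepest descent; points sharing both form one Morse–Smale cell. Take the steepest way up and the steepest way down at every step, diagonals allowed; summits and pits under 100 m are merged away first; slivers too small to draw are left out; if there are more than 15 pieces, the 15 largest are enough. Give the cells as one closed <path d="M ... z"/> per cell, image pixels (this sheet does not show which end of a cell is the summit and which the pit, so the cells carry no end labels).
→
<path d="M307 26l-265 1 0 216 13 11 3 0 15-15 12-6 37 1 32-14 28-4 11 6 5 7 6 21 0 9-4 8-8 7-10 18-18 18 1 8-13 27 0 16-6 12-14 14 2 13-4 11-5 1-18-11-11 1-4 15 2 9-1 30-17 25-1 18-3 8-13 13-9-9 4-18-2-31-2-18-5-9-3 0 1 167 73 0 1-5 8-11 12-4 10-8-1-2-4 0-7-5-5-9-1-11 6-4 6-12 1-9 7-7 8-6 21 0 7 1 17 11 12-9 19-8 34-32 1-63 9-9 5-3 0-3-5-6-21-4-18-15-8-18 18-13 20-26 0-29 5-49 22-18 6 0 19 10 11 1 7-7 2-19 11-9 0-11-2-2-26-6-9-7 1-12-13-13-4-6 0-6 10-14 4-16 0-12-4-11z"/><path d="M182 216l-28 4-32 14-37-1-12 6-15 15-3 0-11-10-2 0 0 189 3 2 5 9 2 18 2 31-4 18 9 9 13-13 3-8 1-18 17-25 1-30-2-9 4-15 11-1 18 11 5-1 4-11-2-13 14-14 6-12 0-16 13-27-1-8 18-18 22-33 0-9-6-21-5-7z"/><path d="M494 26l-186 0 0 50 4 11 0 12-4 16-10 14 0 6 4 6 13 13-1 12 9 7 18 3 9 4 18-14 14-6 57 1 10-5 17-12 12-17 6-13 6-38 16-25 0-6-8-9z"/><path d="M500 239l-7 1-5 7-30 47-4 13 7 7 32 15 17 2-3 6 1 20 11 10 5 11 8 8 16 9 9 1 10 10 13 26 2 7-5-1-20-18-6-2-10 0-21 15 10 19-18 9-31 5-14 4-13 11 0 9 18 14 8-15 11-7 29-4 21-14 12-3 4 1 11 12 4 15-2 10-6 12 0 9 4 11 0 18 4 9-2 18-3 7 1 15 3 4 46 0 1-224-5-1-12-7-17-5-11-11-11-17-6-12-1-9-18-33-17-12z"/><path d="M283 398l-6 2-9 9-1 63-23 24-11 8-19 8-12 9-17-11-28-1-15 13-1 9-6 12-6 4 3 15 7 8 9 4 2 9 4 4 15 6 6 9 69 0 2-41 8-10 18-6 23 7 7-1 10 8 3 5 1 24 10 14 22-1 2-33 8-28 0-15-7-20-13-19-2-14-11 0-6 2-4 0-1-5 4-18-22-15 2-9-7-9z"/><path d="M484 251l-45 1 2 16-3 9-8 14-14 16-2 6 6 20 20 33 0 25-5 12-7 11-9 8-10 6-24-2-6 4-9 0-12-5-15 1-5 9-16 12-2 4 3 4 15 9 9-9 27-11 15-10 9 0 14 8 4 11 5 5 34 21 15-11 42-7 18-9-10-19 21-15 10 0 6 2 20 18 5 1-2-7-13-26-10-10-9-1-16-9-8-8-5-11-11-10-1-20 3-6-17-2-37-19 0-13 28-44z"/><path d="M586 26l-90 0 2 10 8 9 0 6-5 10-9 11-6 37-8 18-8 14-21 15-10 5-57-1-14 6-17 14 0 12-11 9-2 19 6 8 20 17 3 0 10-9 5 0 24 14 31 2 3-8 13-18 0-6-6-15 16-20 15-4 4-13 18-20 13-22 17-15 6-15 14-12 12-2 7-14 17 6 12 8 8 0-2-12-18-16z"/><path d="M347 232l-19 27-1 14 21 10-3 5-3 19 4 11-1 15 6 24-1 27 6 13 0 15-8 12 10 1 12 5 9 0 6-4 24 2 10-6 9-8 7-11 5-12 0-25-20-33-6-20 3-9 13-13 8-14 3-15-4-10-31-2-24-14-5 0-6 6-7 3z"/><path d="M571 68l-4 2-5 12-12 2-14 12-6 15-17 15-13 22-18 20-4 13-15 4-16 20 6 15 0 6-13 18-1 8 40 0 5-1 9-11 7-1 20 32 6 5 10 4-5-19 5-14 1-15 17-18 34-82 15-15-1-20 4-13z"/><path d="M554 461l-13 3-21 14-18 1-17 6-5 4-8 13 3 4 30 20 3 5-2 9-2 27 3 6 1 13 7 16 55-1-3-7 0-11 3-7 2-18-4-9 0-18-4-11 0-9 4-7 4-15-4-15z"/><path d="M301 216l-9 2-19 16-5 49 0 29-13 19-25 20 8 18 18 15 21 4 6 8 12-4 5-5 3-8 0-9-6-19 0-23 5-10 0-8-8-22 0-11 5-7 5-1 12 0 10 5 6-21 14-19 0-3-8-10-7 6-6 0z"/><path d="M556 215l-3 0-16 17-6 35 5 15 19 34 1 9 6 12 11 17 11 11 17 5 2-3 0-7-17-27-1-12 5-14 18-17 10-5 0-24-35-16-15-13-4-10z"/><path d="M617 116l-16 3-13 13-34 81 6 5 9-2 11 6 18 24 0 3 9 7 10 4z"/><path d="M407 532l-23 3-2 20-2 6 24 17 11 14 10-5 14-1 21 4 22 2 31 8-6-27-3-6-8-7-11-4-21 0-16-18-14-4-16 2z"/><path d="M398 479l-3 0-15 19 5 36 22-2 11 4 16-2 14 4 16 18 21 0 19 9 2-25 2-9-3-5-32-22-9 10-12 1-24-21z"/>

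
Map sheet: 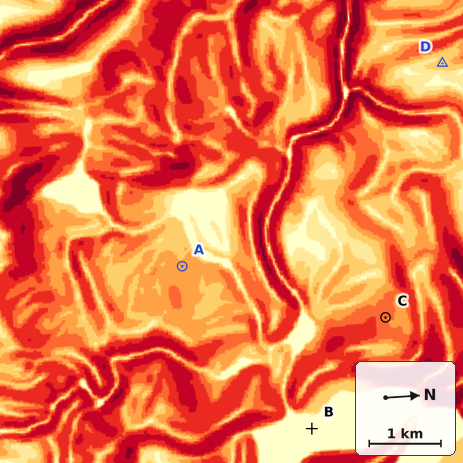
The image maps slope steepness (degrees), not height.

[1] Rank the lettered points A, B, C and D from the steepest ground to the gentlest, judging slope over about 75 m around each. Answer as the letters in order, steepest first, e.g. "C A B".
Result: C A D B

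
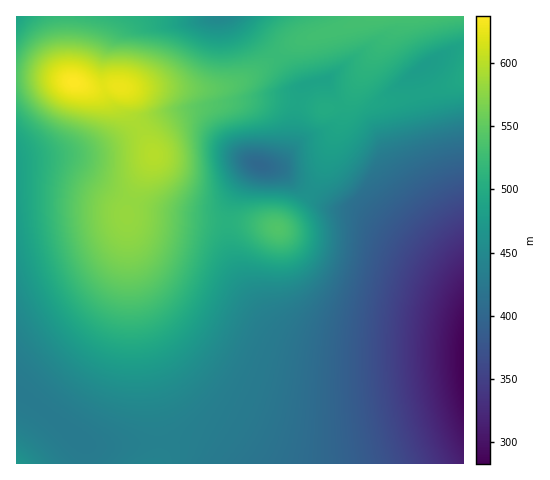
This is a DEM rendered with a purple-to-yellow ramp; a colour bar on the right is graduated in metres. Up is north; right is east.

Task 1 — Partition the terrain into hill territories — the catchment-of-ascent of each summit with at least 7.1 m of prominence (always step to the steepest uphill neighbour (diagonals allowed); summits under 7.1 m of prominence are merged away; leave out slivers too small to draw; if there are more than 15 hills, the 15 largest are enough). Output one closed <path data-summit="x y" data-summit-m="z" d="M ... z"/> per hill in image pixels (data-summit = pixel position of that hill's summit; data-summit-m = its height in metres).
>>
<path data-summit="74 82" data-summit-m="637" d="M238 16l-222 1 0 375 16 8 50 41 4 6 2 17 375 0 0-113-18-3-106-2-38-7-24-11-11-12-21-30-14-33-4-32 4-18 7-14 11-17 9-8 22 6 12 10 16 9 27 19 15 2 14 6 80 54 19 17 1-22-56-62-29-42-22-15-12-13-3-9 0-18-11-15-5-11-28 6-22-32z"/><path data-summit="278 229" data-summit-m="541" d="M258 164l-9 8-18 31-4 31 5 23 13 29 21 30 11 12 24 11 38 7 125 4 0-63-6-6-94-65-14-6-15-2-27-19-16-9-12-10z"/><path data-summit="385 17" data-summit-m="533" d="M463 16l-224 1 37 37 22 32 28-6 5 11 11 15 0 18 3 9 12 13 22 15 29 42 55 61 1-47-24-55-24-85 0-6 14-9 26-14 8-2z"/><path data-summit="17 463" data-summit-m="470" d="M18 393l-2 0 0 70 71 1 0-10-3-12-52-42z"/>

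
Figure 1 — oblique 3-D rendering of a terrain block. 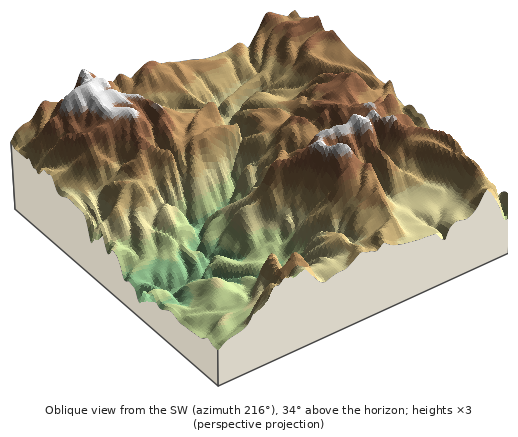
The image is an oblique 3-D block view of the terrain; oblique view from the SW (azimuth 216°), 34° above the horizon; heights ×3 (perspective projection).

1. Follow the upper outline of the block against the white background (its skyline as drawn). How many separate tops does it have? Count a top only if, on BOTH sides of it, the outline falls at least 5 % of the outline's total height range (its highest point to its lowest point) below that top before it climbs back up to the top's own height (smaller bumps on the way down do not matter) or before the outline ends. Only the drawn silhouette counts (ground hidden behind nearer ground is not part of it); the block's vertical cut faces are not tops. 2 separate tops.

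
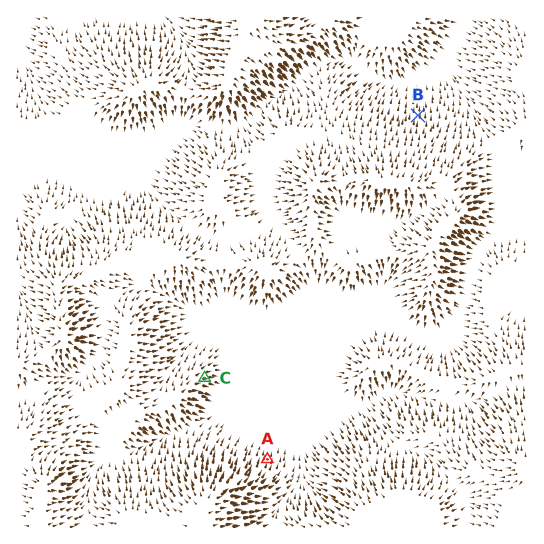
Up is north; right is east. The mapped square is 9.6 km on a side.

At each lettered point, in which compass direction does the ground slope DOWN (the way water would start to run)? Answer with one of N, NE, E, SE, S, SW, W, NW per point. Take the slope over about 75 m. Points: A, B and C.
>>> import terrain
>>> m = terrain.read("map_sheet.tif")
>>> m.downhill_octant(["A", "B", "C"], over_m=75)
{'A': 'N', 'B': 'N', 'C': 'E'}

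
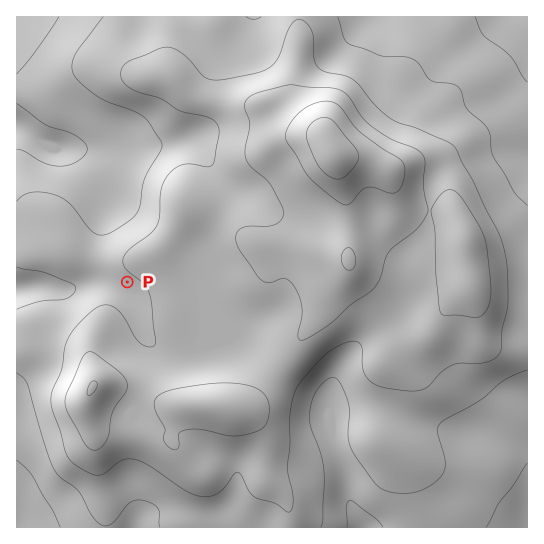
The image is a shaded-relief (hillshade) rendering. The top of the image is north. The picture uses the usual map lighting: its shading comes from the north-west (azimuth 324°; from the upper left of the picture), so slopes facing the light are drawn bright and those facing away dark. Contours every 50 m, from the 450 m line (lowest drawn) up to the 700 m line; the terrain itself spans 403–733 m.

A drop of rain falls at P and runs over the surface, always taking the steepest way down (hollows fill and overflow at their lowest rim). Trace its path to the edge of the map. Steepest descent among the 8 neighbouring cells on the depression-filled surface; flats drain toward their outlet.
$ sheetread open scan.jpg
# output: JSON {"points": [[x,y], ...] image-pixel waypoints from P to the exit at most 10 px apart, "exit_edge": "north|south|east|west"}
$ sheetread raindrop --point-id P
{"points": [[127, 282], [117, 286], [106, 283], [95, 283], [85, 283], [74, 287], [63, 289], [53, 289], [42, 287], [31, 287], [21, 289], [17, 289]], "exit_edge": "west"}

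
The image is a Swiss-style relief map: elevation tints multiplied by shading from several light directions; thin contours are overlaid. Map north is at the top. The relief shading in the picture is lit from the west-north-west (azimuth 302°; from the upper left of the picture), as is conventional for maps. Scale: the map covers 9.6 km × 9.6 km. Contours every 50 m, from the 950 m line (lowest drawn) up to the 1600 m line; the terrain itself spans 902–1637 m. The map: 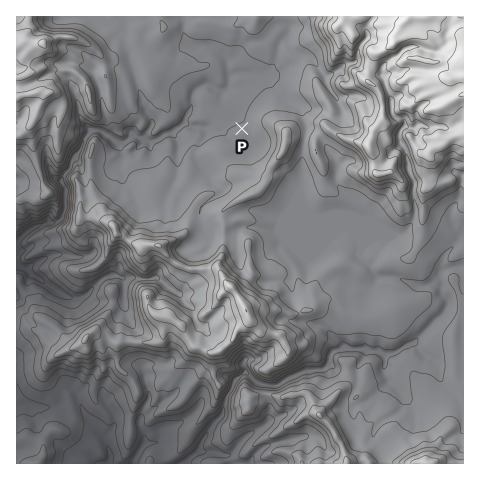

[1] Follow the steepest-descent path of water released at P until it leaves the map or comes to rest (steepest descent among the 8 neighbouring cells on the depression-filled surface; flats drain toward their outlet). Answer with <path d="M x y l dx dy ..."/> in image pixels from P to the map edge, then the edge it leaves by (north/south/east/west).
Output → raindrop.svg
<path d="M242 129l-5-5 0-7-1-2-14-14 0-10-7-2-7-5-4 0-7 4-3 3-2 6 0 11-5 7-2 7-10 8-3 1-3 2-5 1-6 5-4 1-7 0-4-3-11 0-8 4-4 0-7-3-5-5-3 0-7-3-3 0-5 2-6 6-2 8-4 7-7 7-2 9-7 9 0 7 2 2 0 24-2 4 0 2-6 5-11 0-5 3-6 2-17 14"/>
exit: west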